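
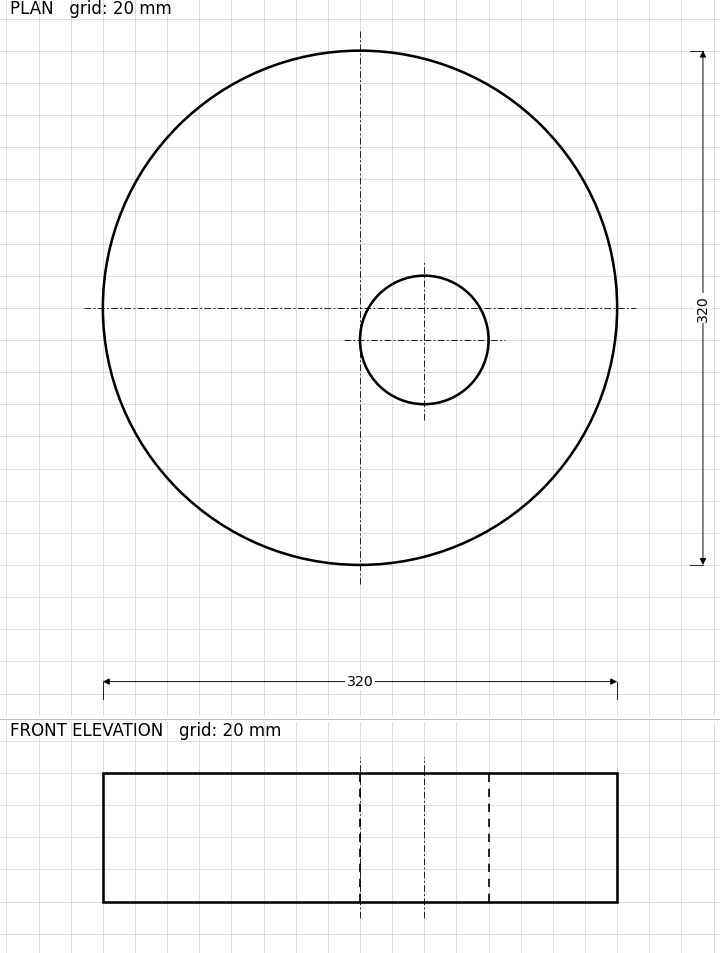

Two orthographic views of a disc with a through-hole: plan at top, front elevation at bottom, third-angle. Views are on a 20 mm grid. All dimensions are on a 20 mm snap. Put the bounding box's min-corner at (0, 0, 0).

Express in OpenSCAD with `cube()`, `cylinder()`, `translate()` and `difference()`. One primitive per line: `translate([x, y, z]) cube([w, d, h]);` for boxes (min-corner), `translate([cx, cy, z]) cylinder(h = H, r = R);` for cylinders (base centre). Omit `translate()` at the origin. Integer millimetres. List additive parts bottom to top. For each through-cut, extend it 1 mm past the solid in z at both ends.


difference() {
  translate([160, 160, 0]) cylinder(h = 80, r = 160);
  translate([200, 140, -1]) cylinder(h = 82, r = 40);
}


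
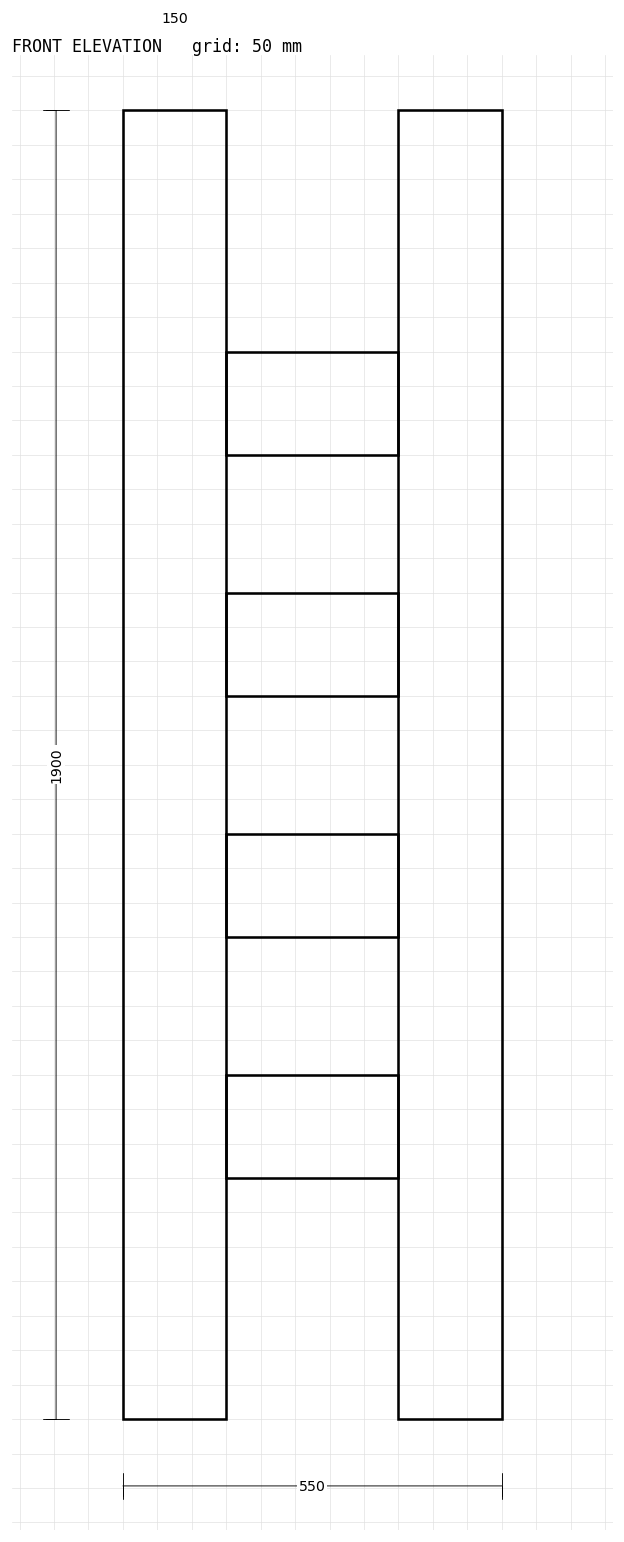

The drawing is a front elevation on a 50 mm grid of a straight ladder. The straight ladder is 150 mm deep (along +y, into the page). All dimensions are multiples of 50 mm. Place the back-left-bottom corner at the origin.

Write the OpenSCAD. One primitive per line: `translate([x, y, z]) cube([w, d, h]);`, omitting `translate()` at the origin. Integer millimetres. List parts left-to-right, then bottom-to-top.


cube([150, 150, 1900]);
translate([150, 0, 350]) cube([250, 150, 150]);
translate([150, 0, 700]) cube([250, 150, 150]);
translate([150, 0, 1050]) cube([250, 150, 150]);
translate([150, 0, 1400]) cube([250, 150, 150]);
translate([400, 0, 0]) cube([150, 150, 1900]);


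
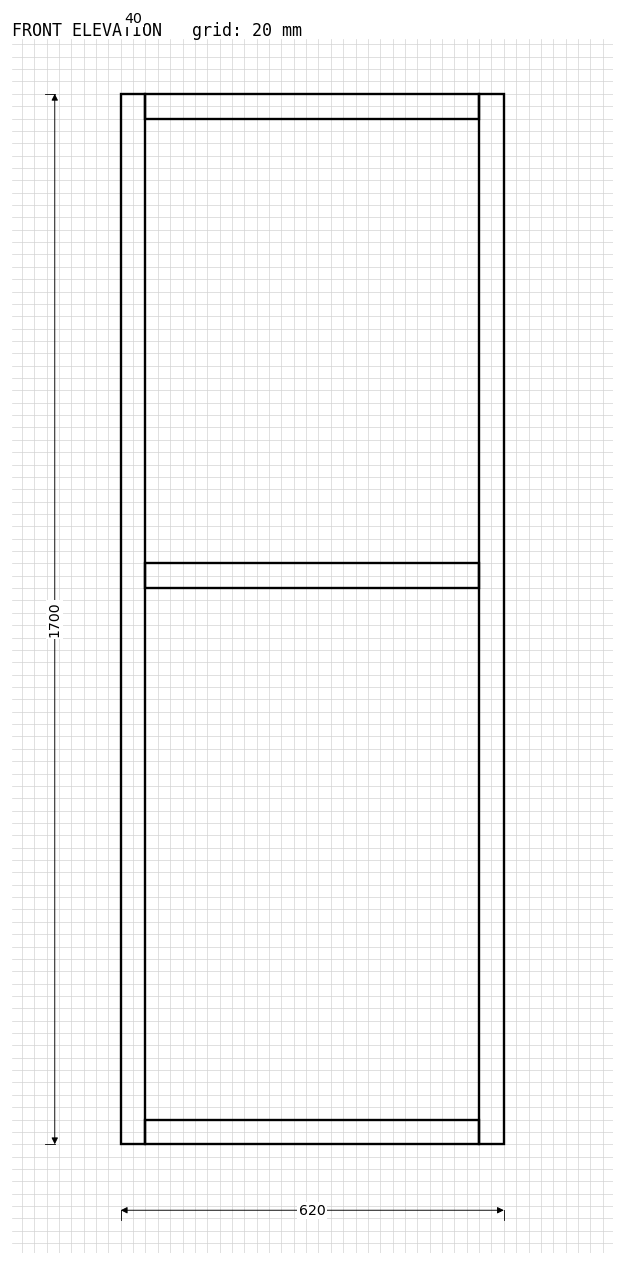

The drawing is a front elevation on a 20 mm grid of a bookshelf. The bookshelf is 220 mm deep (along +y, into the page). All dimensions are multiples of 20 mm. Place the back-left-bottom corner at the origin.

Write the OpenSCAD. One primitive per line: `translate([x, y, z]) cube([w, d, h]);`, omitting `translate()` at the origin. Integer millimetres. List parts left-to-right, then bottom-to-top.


cube([40, 220, 1700]);
translate([40, 0, 0]) cube([540, 220, 40]);
translate([40, 0, 900]) cube([540, 220, 40]);
translate([40, 0, 1660]) cube([540, 220, 40]);
translate([580, 0, 0]) cube([40, 220, 1700]);


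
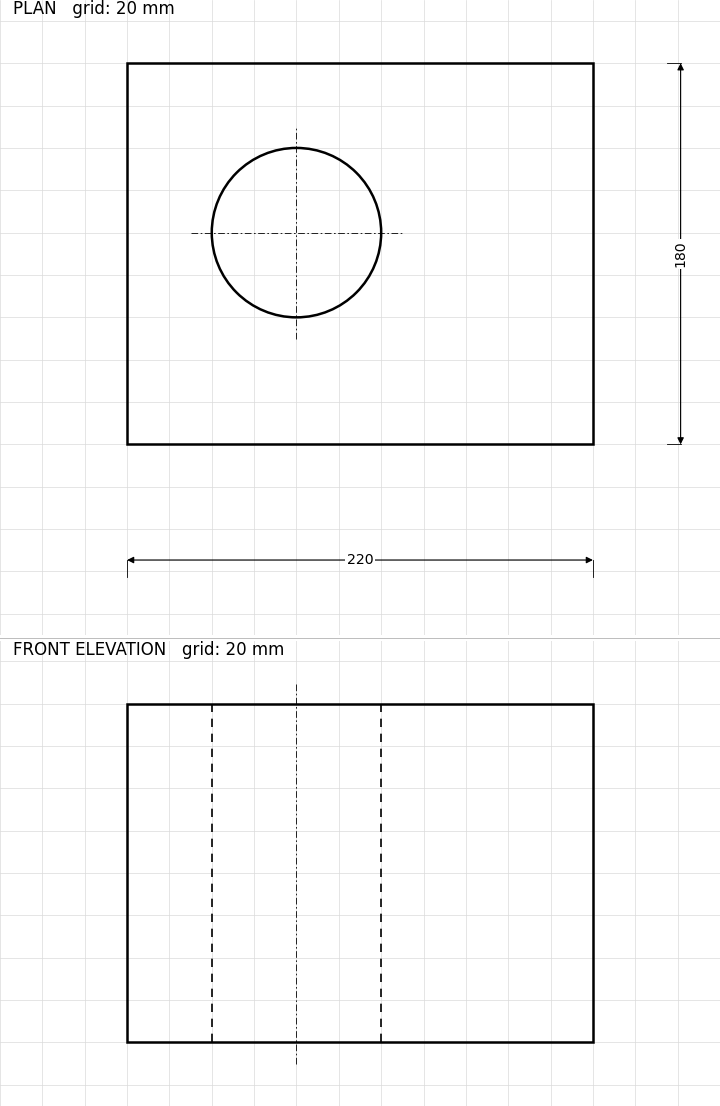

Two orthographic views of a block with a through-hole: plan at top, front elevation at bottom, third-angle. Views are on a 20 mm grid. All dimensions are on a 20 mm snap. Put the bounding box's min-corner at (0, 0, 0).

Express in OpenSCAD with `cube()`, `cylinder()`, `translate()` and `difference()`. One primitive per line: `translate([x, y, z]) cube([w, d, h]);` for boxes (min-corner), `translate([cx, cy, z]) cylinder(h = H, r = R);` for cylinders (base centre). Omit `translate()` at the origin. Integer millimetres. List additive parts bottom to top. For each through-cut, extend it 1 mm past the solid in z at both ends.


difference() {
  cube([220, 180, 160]);
  translate([80, 100, -1]) cylinder(h = 162, r = 40);
}


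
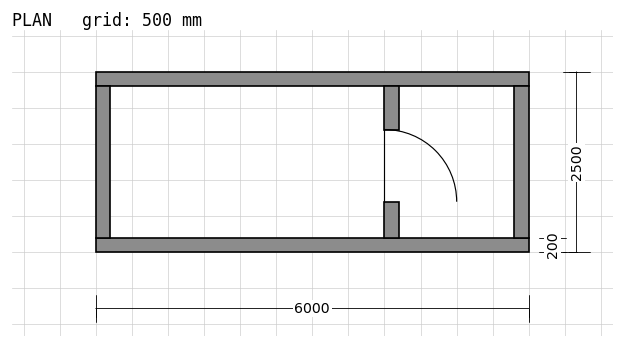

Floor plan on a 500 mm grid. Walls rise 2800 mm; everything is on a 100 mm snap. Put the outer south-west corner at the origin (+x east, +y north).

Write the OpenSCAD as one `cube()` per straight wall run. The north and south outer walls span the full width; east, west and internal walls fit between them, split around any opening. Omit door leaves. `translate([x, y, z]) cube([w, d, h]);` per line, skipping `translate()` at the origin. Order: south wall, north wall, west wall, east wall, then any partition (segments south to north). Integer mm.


cube([6000, 200, 2800]);
translate([0, 2300, 0]) cube([6000, 200, 2800]);
translate([0, 200, 0]) cube([200, 2100, 2800]);
translate([5800, 200, 0]) cube([200, 2100, 2800]);
translate([4000, 200, 0]) cube([200, 500, 2800]);
translate([4000, 1700, 0]) cube([200, 600, 2800]);


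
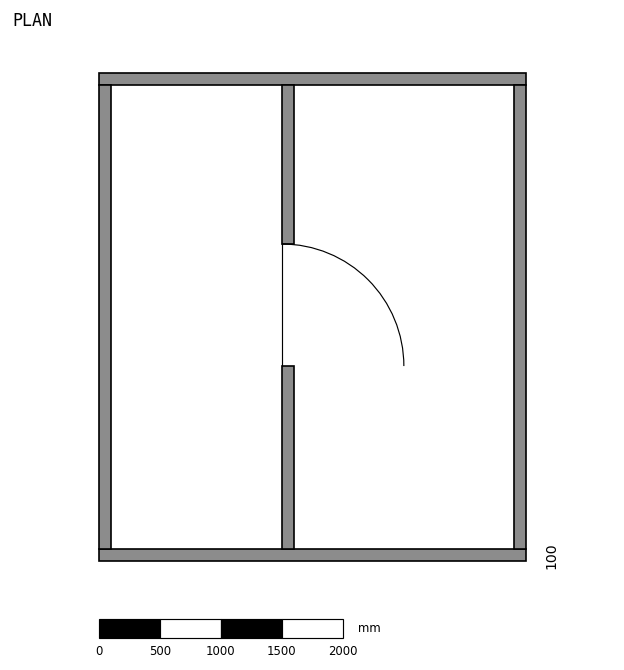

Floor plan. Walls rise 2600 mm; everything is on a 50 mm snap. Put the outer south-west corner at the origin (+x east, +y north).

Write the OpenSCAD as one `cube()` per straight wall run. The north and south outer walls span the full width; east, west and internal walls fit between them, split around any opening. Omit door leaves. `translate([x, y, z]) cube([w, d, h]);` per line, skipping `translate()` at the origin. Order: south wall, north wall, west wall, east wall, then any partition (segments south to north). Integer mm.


cube([3500, 100, 2600]);
translate([0, 3900, 0]) cube([3500, 100, 2600]);
translate([0, 100, 0]) cube([100, 3800, 2600]);
translate([3400, 100, 0]) cube([100, 3800, 2600]);
translate([1500, 100, 0]) cube([100, 1500, 2600]);
translate([1500, 2600, 0]) cube([100, 1300, 2600]);


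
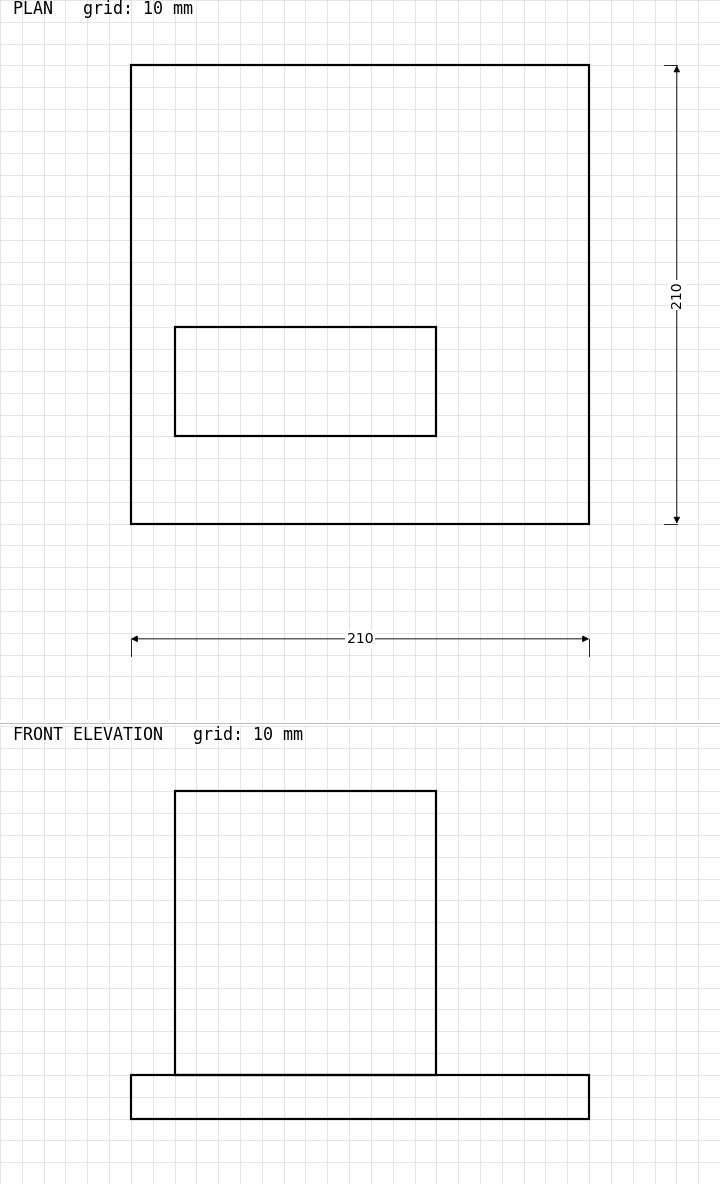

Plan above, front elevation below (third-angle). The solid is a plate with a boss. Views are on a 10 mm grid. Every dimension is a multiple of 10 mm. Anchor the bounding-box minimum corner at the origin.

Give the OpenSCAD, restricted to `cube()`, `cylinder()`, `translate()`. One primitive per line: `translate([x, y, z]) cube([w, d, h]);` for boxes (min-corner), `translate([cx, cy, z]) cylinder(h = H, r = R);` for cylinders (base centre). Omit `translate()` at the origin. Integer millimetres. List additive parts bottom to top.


cube([210, 210, 20]);
translate([20, 40, 20]) cube([120, 50, 130]);


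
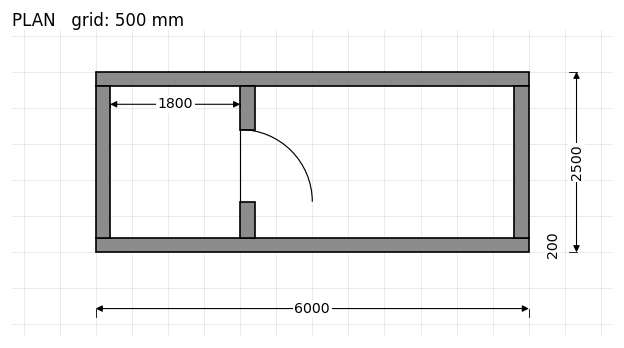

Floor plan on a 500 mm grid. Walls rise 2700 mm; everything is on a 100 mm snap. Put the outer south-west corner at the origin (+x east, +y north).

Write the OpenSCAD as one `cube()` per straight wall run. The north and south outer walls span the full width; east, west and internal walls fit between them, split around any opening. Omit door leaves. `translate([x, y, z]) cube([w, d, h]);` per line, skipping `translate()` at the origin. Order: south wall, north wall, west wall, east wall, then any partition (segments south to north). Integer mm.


cube([6000, 200, 2700]);
translate([0, 2300, 0]) cube([6000, 200, 2700]);
translate([0, 200, 0]) cube([200, 2100, 2700]);
translate([5800, 200, 0]) cube([200, 2100, 2700]);
translate([2000, 200, 0]) cube([200, 500, 2700]);
translate([2000, 1700, 0]) cube([200, 600, 2700]);


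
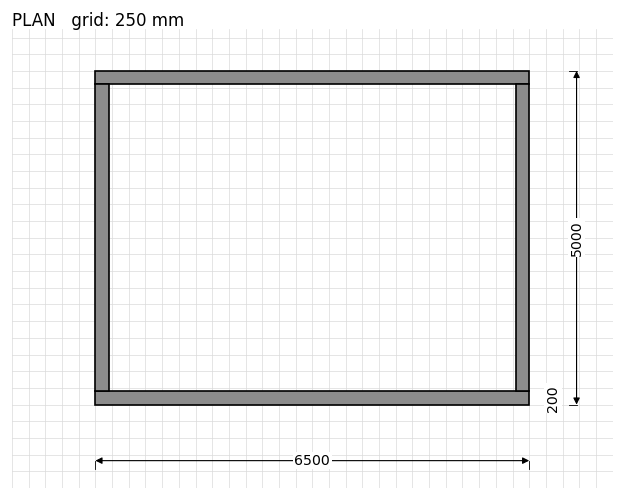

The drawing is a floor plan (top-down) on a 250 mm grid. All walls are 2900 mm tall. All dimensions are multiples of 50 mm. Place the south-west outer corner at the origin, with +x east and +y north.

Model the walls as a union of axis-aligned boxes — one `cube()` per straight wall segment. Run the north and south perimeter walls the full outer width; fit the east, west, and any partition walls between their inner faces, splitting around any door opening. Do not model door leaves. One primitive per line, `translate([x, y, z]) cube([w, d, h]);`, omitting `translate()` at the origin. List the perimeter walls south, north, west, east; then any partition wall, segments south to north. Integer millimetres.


cube([6500, 200, 2900]);
translate([0, 4800, 0]) cube([6500, 200, 2900]);
translate([0, 200, 0]) cube([200, 4600, 2900]);
translate([6300, 200, 0]) cube([200, 4600, 2900]);


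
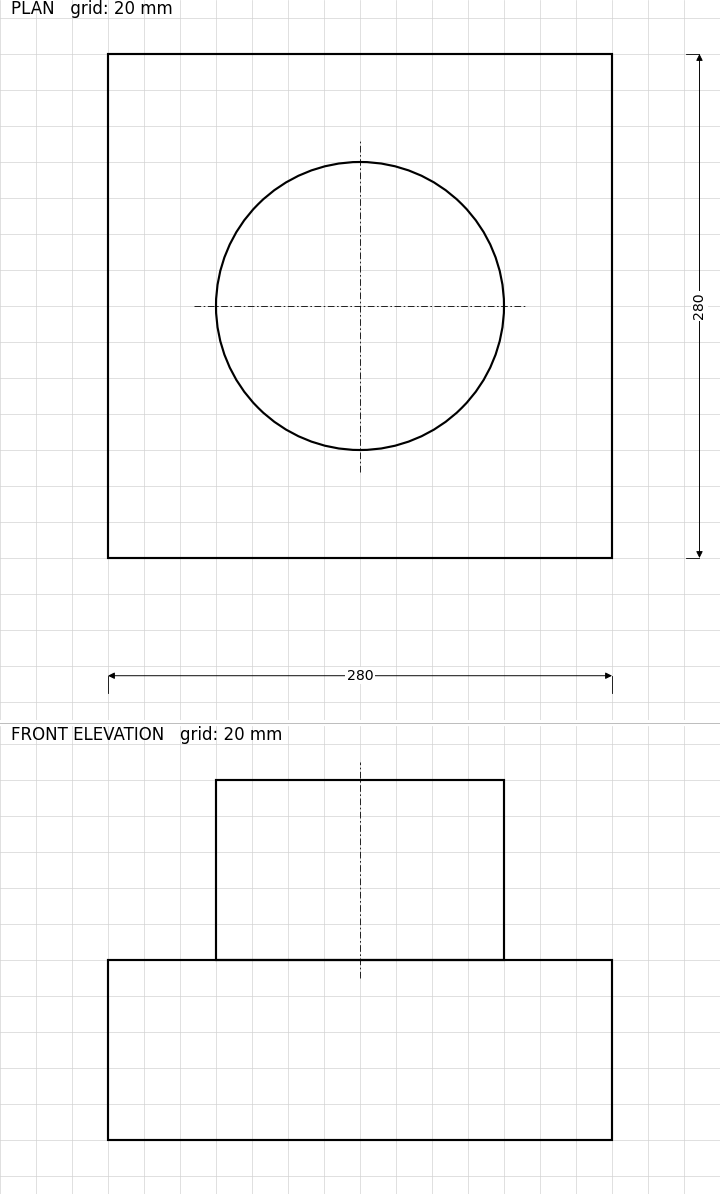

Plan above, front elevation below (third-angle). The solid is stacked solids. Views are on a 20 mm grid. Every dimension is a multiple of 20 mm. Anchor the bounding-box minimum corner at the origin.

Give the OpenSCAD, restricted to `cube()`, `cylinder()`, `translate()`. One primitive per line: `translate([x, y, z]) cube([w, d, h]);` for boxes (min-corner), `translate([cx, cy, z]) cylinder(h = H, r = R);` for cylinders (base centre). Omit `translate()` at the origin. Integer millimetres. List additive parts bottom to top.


cube([280, 280, 100]);
translate([140, 140, 100]) cylinder(h = 100, r = 80);


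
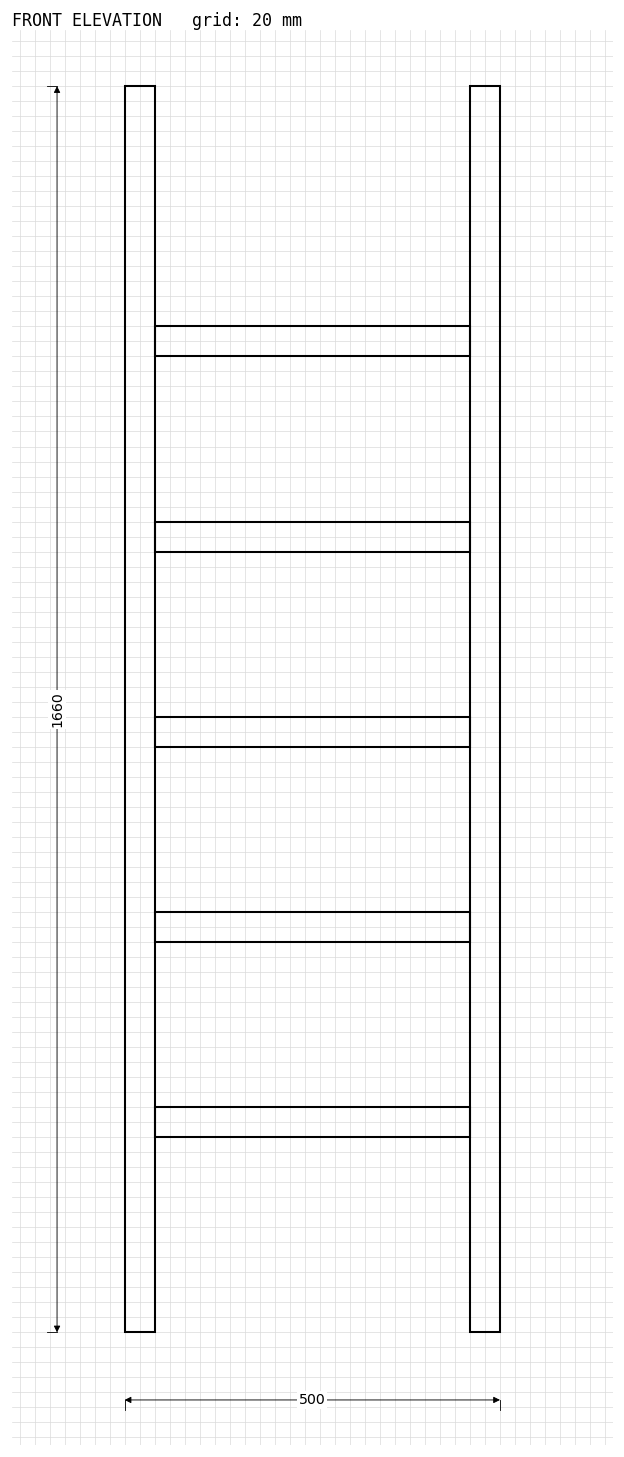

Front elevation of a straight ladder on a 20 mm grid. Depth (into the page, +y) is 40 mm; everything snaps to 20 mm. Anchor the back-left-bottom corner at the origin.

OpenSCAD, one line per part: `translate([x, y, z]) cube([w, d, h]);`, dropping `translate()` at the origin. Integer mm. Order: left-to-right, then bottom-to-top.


cube([40, 40, 1660]);
translate([40, 0, 260]) cube([420, 40, 40]);
translate([40, 0, 520]) cube([420, 40, 40]);
translate([40, 0, 780]) cube([420, 40, 40]);
translate([40, 0, 1040]) cube([420, 40, 40]);
translate([40, 0, 1300]) cube([420, 40, 40]);
translate([460, 0, 0]) cube([40, 40, 1660]);


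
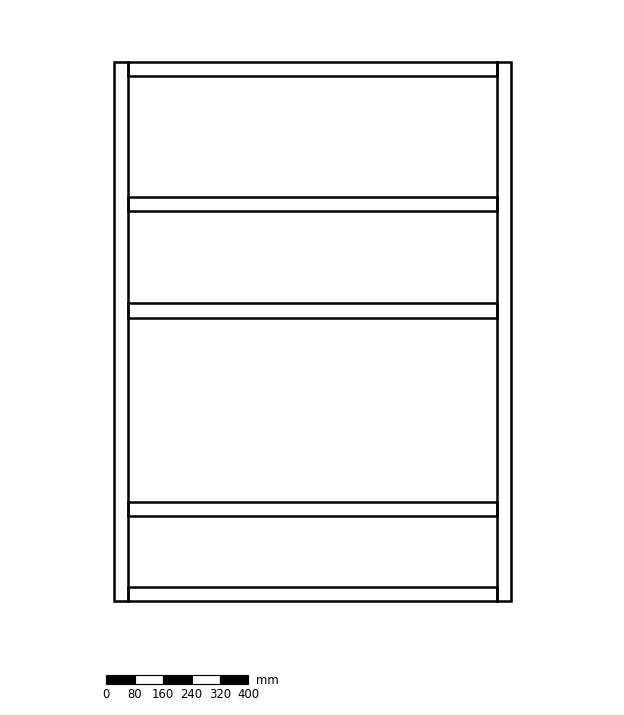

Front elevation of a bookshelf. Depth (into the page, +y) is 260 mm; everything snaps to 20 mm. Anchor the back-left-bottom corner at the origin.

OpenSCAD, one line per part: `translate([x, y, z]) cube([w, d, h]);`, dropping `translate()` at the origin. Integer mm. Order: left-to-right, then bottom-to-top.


cube([40, 260, 1520]);
translate([40, 0, 0]) cube([1040, 260, 40]);
translate([40, 0, 240]) cube([1040, 260, 40]);
translate([40, 0, 800]) cube([1040, 260, 40]);
translate([40, 0, 1100]) cube([1040, 260, 40]);
translate([40, 0, 1480]) cube([1040, 260, 40]);
translate([1080, 0, 0]) cube([40, 260, 1520]);


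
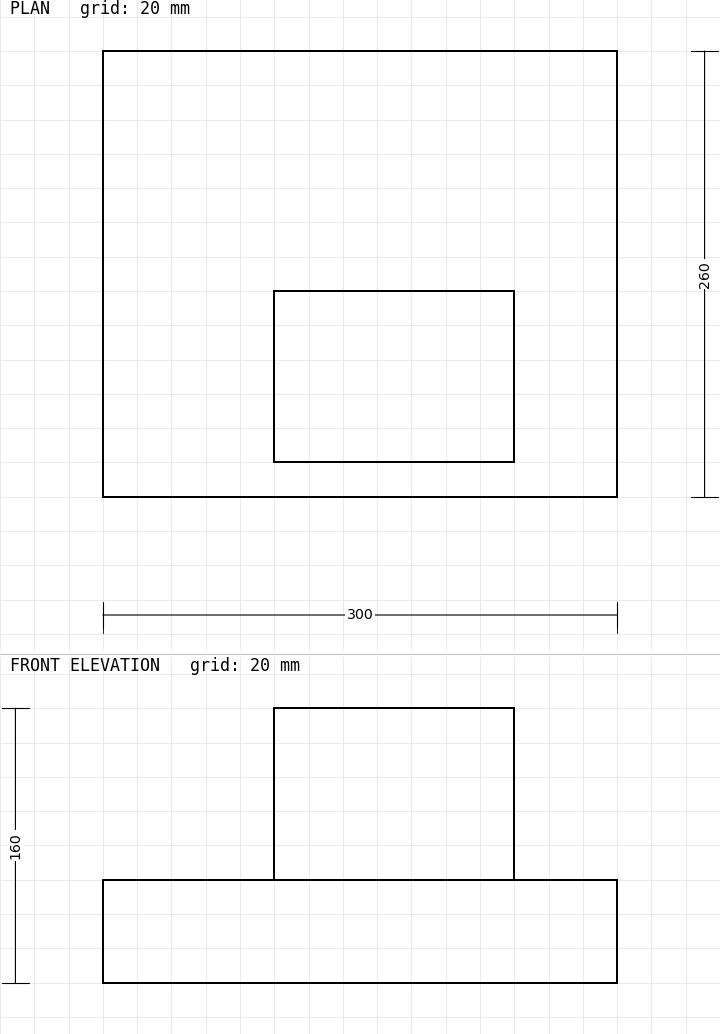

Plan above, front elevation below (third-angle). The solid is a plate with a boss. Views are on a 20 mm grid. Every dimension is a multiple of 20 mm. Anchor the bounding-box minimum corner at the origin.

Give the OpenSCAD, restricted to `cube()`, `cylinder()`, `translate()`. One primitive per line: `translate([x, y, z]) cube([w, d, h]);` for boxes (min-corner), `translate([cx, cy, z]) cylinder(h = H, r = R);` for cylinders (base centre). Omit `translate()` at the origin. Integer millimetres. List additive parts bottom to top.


cube([300, 260, 60]);
translate([100, 20, 60]) cube([140, 100, 100]);


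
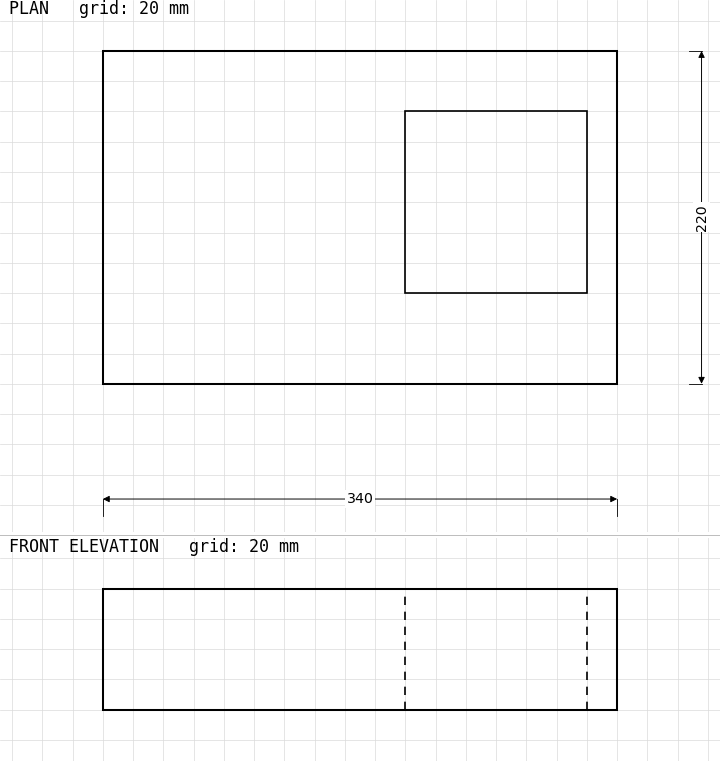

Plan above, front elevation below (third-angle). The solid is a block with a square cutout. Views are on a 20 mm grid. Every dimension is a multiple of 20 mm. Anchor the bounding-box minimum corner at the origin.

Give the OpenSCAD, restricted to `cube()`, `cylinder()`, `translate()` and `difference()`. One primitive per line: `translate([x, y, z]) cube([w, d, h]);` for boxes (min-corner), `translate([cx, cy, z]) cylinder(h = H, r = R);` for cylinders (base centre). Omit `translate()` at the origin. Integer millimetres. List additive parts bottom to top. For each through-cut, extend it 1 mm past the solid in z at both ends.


difference() {
  cube([340, 220, 80]);
  translate([200, 60, -1]) cube([120, 120, 82]);
}


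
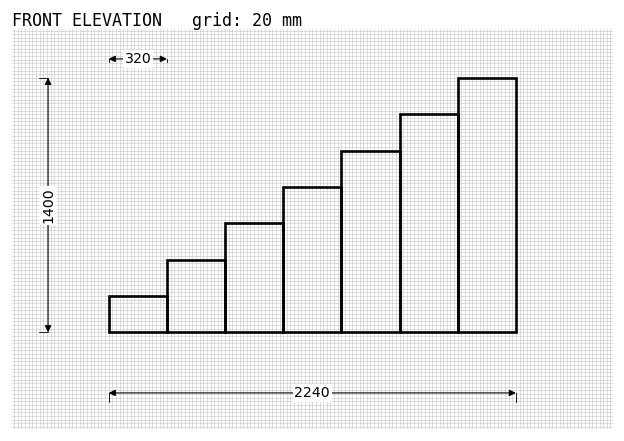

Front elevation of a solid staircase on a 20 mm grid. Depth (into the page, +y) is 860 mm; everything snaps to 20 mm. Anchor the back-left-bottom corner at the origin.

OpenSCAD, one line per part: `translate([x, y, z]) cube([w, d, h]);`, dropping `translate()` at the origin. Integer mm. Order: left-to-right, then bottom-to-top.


cube([320, 860, 200]);
translate([320, 0, 0]) cube([320, 860, 400]);
translate([640, 0, 0]) cube([320, 860, 600]);
translate([960, 0, 0]) cube([320, 860, 800]);
translate([1280, 0, 0]) cube([320, 860, 1000]);
translate([1600, 0, 0]) cube([320, 860, 1200]);
translate([1920, 0, 0]) cube([320, 860, 1400]);


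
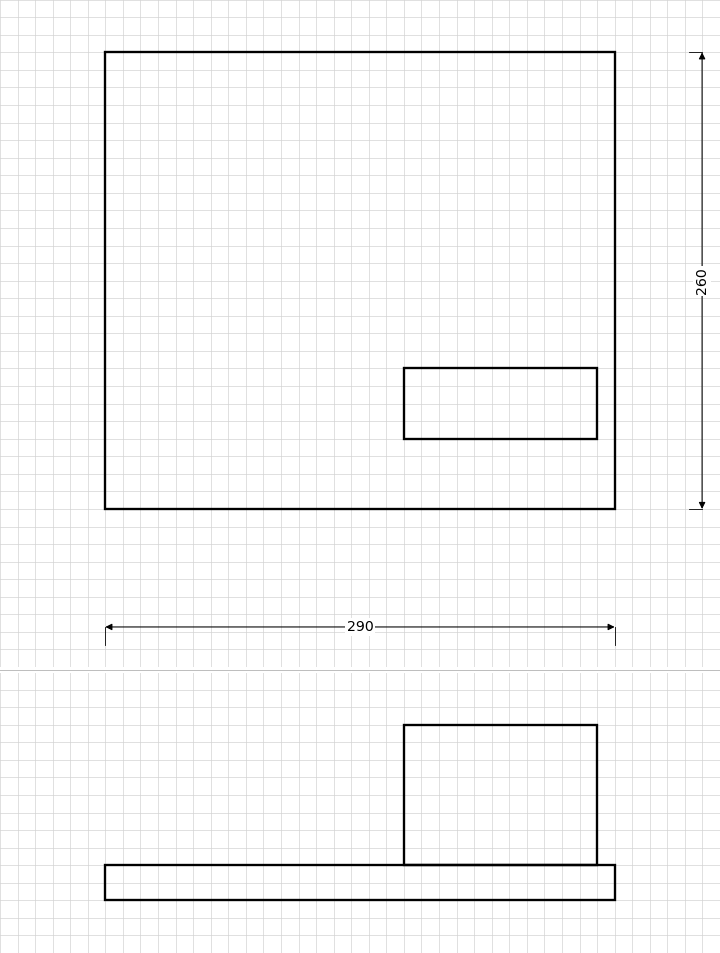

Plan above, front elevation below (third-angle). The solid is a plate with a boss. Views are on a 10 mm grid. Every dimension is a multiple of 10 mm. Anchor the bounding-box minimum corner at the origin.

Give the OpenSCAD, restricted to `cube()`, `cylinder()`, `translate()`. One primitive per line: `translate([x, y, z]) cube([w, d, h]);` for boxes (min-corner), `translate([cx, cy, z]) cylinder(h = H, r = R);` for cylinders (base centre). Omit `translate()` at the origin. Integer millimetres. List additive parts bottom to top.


cube([290, 260, 20]);
translate([170, 40, 20]) cube([110, 40, 80]);


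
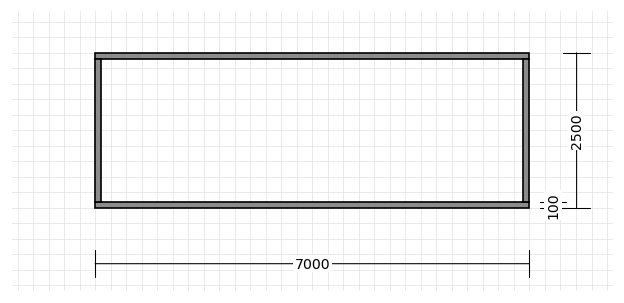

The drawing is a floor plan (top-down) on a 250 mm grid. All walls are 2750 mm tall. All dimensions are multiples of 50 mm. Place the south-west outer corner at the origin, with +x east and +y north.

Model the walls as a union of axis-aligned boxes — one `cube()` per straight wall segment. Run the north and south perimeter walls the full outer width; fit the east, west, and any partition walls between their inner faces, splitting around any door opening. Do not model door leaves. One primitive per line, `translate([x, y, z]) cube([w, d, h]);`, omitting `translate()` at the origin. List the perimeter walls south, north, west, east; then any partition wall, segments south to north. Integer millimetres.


cube([7000, 100, 2750]);
translate([0, 2400, 0]) cube([7000, 100, 2750]);
translate([0, 100, 0]) cube([100, 2300, 2750]);
translate([6900, 100, 0]) cube([100, 2300, 2750]);


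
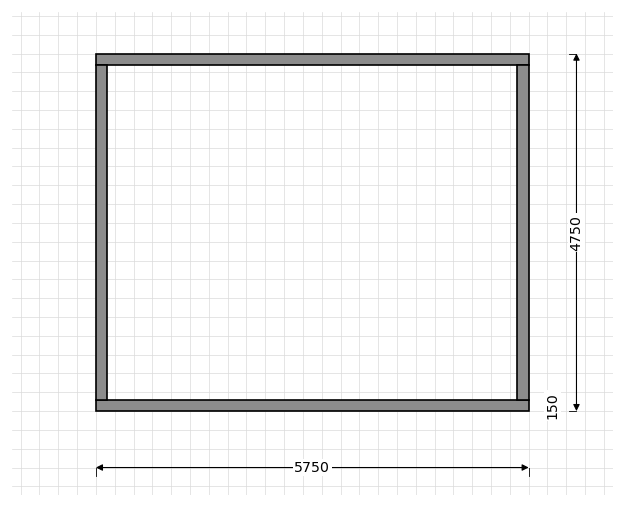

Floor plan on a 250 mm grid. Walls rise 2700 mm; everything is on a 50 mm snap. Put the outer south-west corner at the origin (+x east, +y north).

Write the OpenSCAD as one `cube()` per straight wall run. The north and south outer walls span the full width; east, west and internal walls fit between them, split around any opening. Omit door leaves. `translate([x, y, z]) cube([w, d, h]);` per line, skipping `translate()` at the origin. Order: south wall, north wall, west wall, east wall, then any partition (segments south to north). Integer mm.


cube([5750, 150, 2700]);
translate([0, 4600, 0]) cube([5750, 150, 2700]);
translate([0, 150, 0]) cube([150, 4450, 2700]);
translate([5600, 150, 0]) cube([150, 4450, 2700]);


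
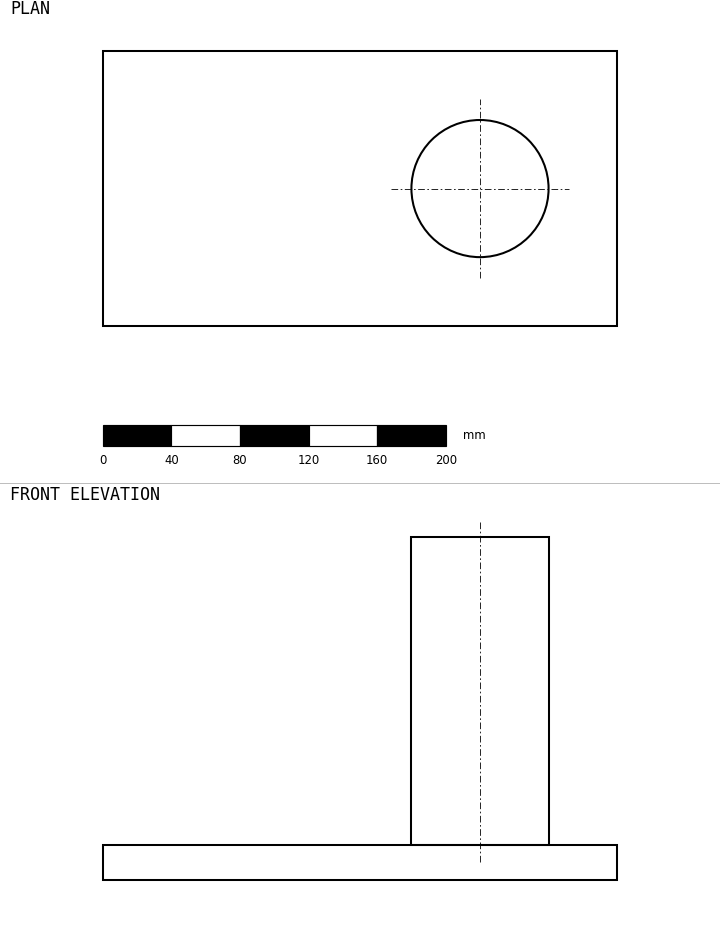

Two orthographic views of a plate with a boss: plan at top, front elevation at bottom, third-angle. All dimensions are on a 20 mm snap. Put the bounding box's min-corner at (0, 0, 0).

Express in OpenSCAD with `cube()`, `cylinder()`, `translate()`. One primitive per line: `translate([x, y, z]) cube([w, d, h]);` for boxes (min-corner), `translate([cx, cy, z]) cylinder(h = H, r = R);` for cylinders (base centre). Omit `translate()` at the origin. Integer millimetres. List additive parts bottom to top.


cube([300, 160, 20]);
translate([220, 80, 20]) cylinder(h = 180, r = 40);


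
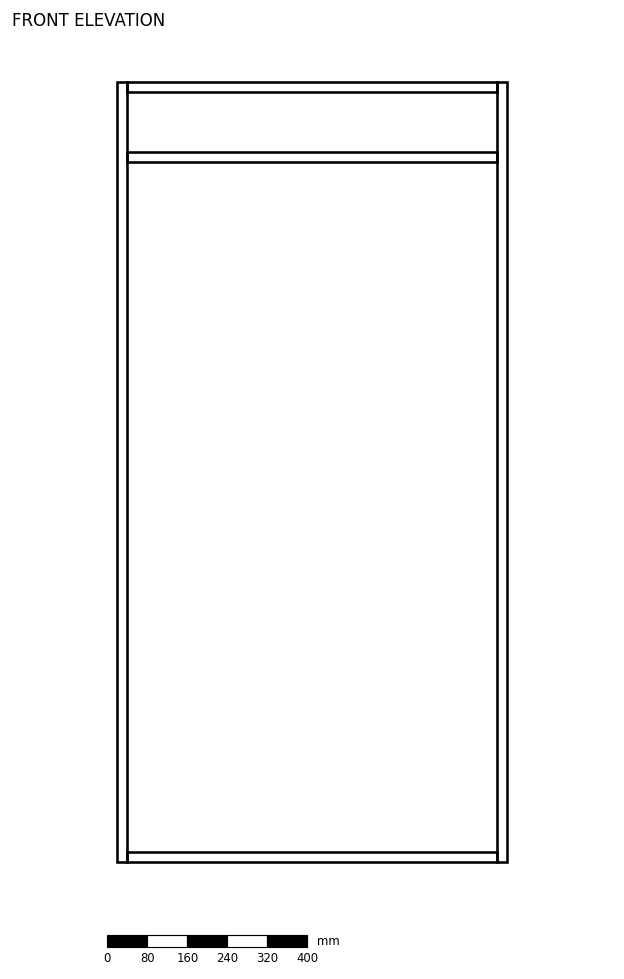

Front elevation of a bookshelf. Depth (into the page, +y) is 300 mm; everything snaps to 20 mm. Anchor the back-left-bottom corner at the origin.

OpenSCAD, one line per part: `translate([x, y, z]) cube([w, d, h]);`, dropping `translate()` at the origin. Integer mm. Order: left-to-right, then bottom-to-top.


cube([20, 300, 1560]);
translate([20, 0, 0]) cube([740, 300, 20]);
translate([20, 0, 1400]) cube([740, 300, 20]);
translate([20, 0, 1540]) cube([740, 300, 20]);
translate([760, 0, 0]) cube([20, 300, 1560]);


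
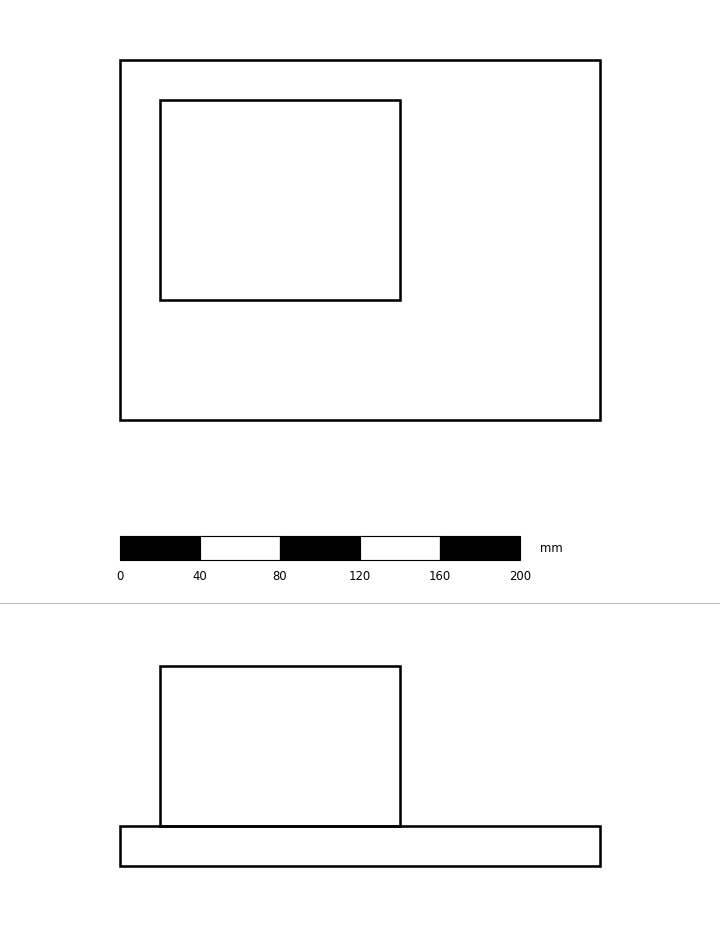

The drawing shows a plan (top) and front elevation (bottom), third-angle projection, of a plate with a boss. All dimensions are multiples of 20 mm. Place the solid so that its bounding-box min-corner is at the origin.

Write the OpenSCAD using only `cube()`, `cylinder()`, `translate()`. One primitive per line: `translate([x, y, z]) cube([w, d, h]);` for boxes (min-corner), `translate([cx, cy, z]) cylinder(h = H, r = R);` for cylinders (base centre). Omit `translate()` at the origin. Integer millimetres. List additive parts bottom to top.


cube([240, 180, 20]);
translate([20, 60, 20]) cube([120, 100, 80]);


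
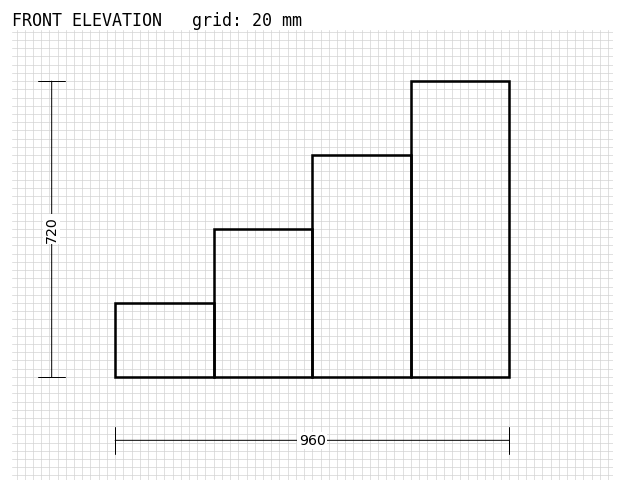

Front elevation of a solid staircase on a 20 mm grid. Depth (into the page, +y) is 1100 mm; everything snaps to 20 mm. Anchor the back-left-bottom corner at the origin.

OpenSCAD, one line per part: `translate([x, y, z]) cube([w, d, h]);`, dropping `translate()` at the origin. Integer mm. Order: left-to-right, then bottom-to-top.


cube([240, 1100, 180]);
translate([240, 0, 0]) cube([240, 1100, 360]);
translate([480, 0, 0]) cube([240, 1100, 540]);
translate([720, 0, 0]) cube([240, 1100, 720]);


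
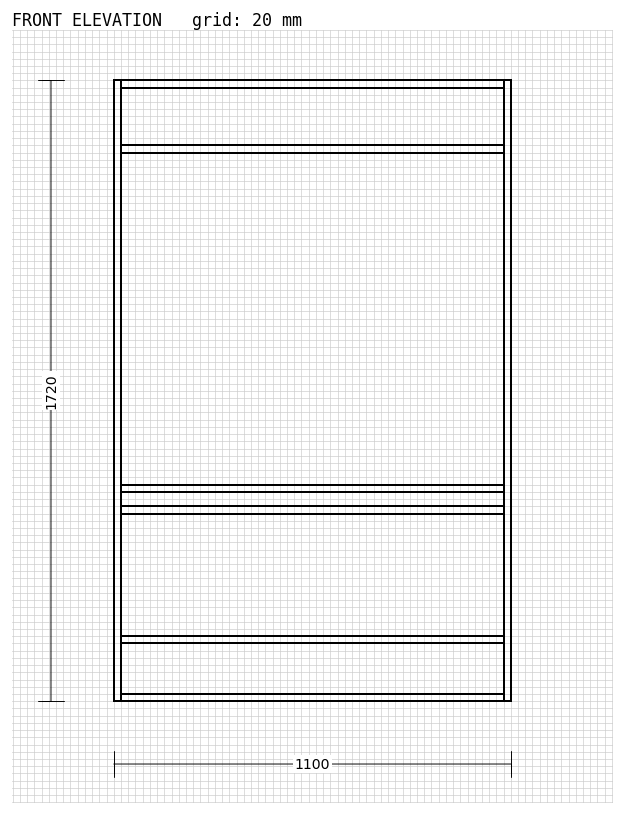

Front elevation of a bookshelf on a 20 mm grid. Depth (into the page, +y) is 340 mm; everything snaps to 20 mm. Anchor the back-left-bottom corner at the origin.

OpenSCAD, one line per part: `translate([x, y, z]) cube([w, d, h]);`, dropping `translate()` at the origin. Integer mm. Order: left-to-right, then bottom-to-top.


cube([20, 340, 1720]);
translate([20, 0, 0]) cube([1060, 340, 20]);
translate([20, 0, 160]) cube([1060, 340, 20]);
translate([20, 0, 520]) cube([1060, 340, 20]);
translate([20, 0, 580]) cube([1060, 340, 20]);
translate([20, 0, 1520]) cube([1060, 340, 20]);
translate([20, 0, 1700]) cube([1060, 340, 20]);
translate([1080, 0, 0]) cube([20, 340, 1720]);


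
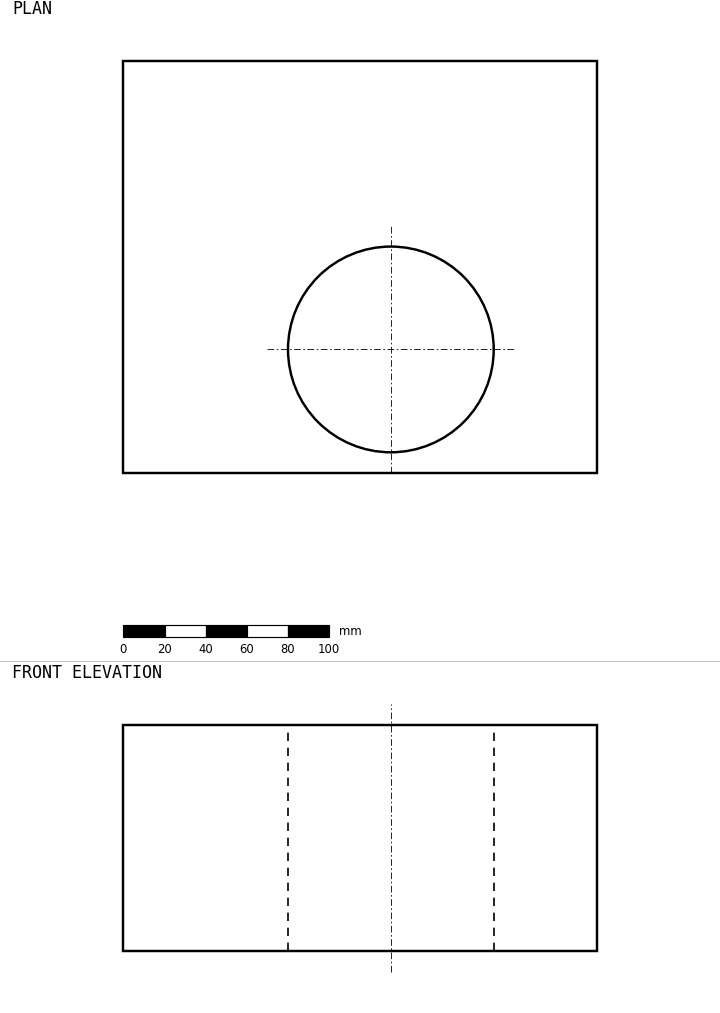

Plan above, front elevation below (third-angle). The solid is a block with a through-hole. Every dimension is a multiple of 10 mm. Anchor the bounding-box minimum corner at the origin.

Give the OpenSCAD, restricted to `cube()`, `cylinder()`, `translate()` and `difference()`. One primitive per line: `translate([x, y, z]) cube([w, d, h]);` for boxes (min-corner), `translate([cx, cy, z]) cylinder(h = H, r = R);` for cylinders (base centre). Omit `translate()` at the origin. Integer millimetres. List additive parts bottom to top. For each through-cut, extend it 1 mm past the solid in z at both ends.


difference() {
  cube([230, 200, 110]);
  translate([130, 60, -1]) cylinder(h = 112, r = 50);
}


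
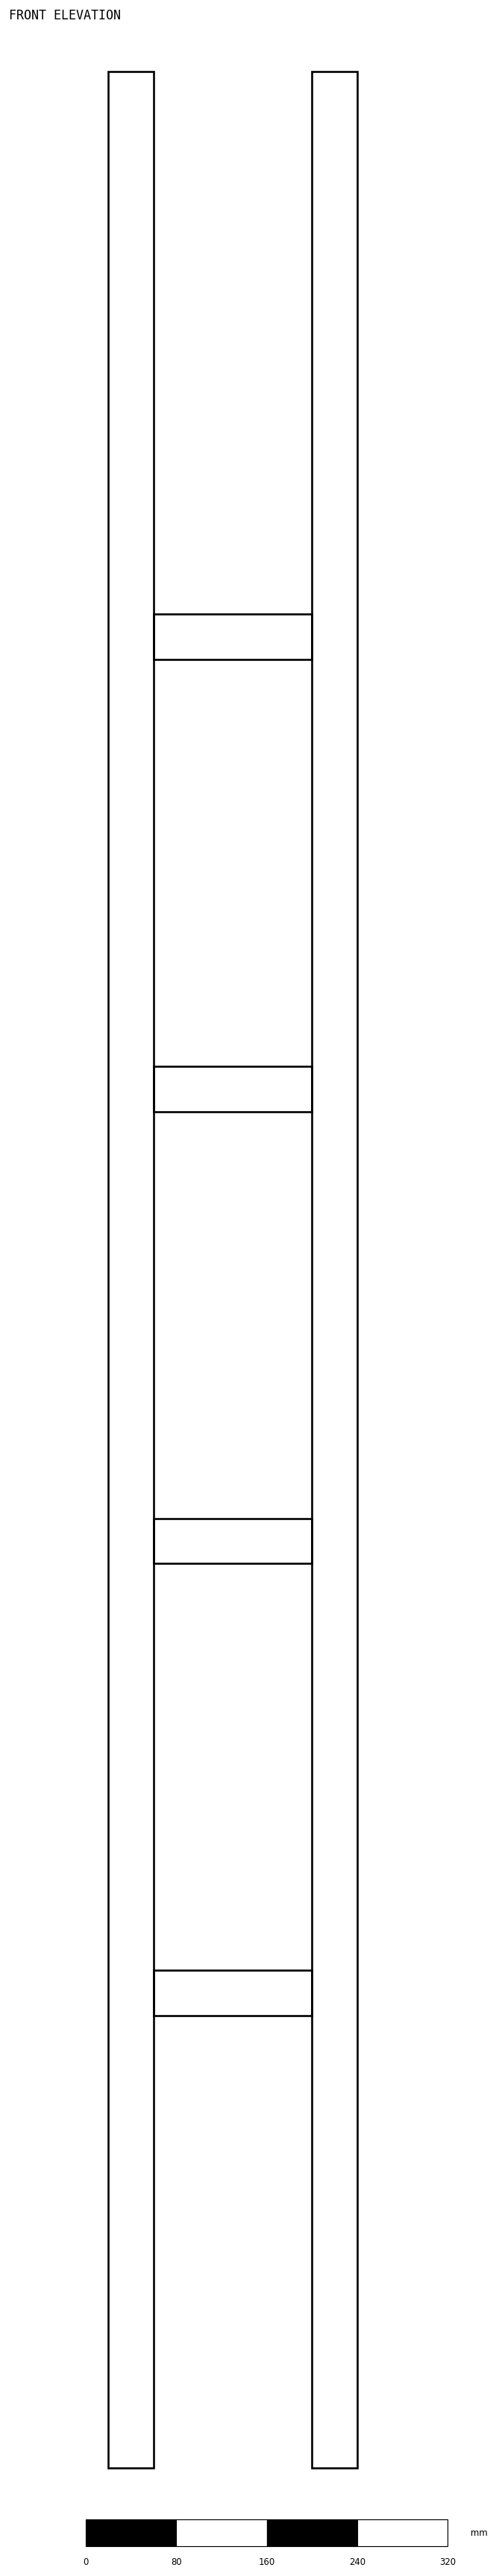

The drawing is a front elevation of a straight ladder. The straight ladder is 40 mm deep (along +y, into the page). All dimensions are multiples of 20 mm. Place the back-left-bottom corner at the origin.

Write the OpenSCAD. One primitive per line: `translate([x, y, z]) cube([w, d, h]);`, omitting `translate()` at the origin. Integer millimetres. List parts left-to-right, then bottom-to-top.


cube([40, 40, 2120]);
translate([40, 0, 400]) cube([140, 40, 40]);
translate([40, 0, 800]) cube([140, 40, 40]);
translate([40, 0, 1200]) cube([140, 40, 40]);
translate([40, 0, 1600]) cube([140, 40, 40]);
translate([180, 0, 0]) cube([40, 40, 2120]);


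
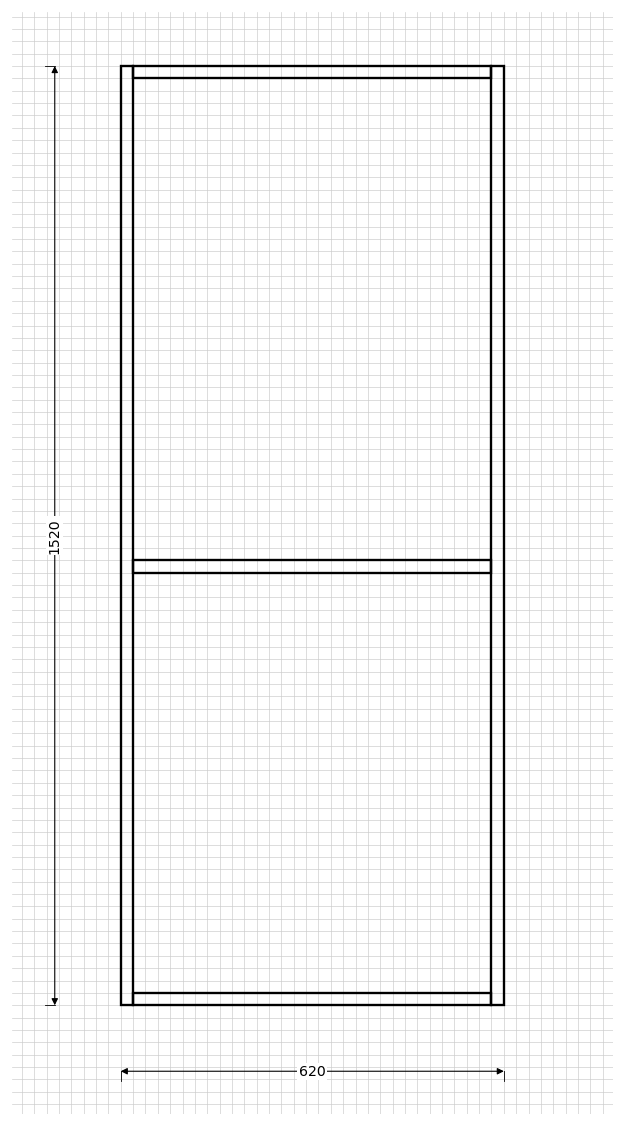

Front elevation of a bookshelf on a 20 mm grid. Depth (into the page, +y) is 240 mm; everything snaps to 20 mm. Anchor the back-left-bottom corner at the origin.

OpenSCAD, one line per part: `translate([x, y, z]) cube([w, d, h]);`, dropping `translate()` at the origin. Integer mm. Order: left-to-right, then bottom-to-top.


cube([20, 240, 1520]);
translate([20, 0, 0]) cube([580, 240, 20]);
translate([20, 0, 700]) cube([580, 240, 20]);
translate([20, 0, 1500]) cube([580, 240, 20]);
translate([600, 0, 0]) cube([20, 240, 1520]);


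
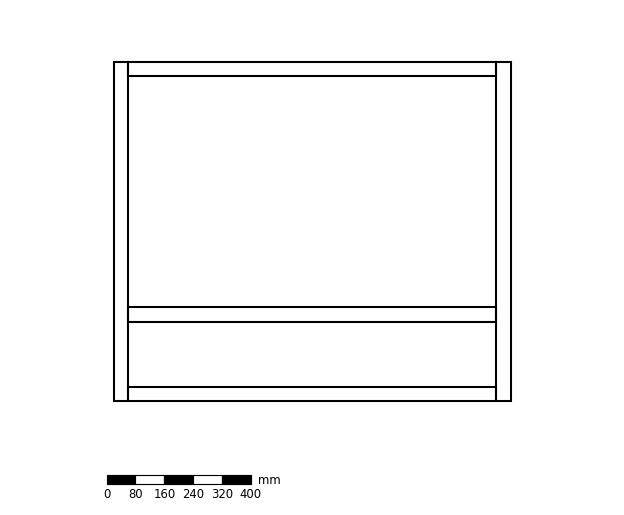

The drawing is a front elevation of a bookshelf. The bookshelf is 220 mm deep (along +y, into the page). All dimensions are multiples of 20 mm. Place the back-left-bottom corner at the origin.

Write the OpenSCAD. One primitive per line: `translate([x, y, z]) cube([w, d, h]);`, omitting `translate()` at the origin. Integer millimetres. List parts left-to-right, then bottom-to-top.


cube([40, 220, 940]);
translate([40, 0, 0]) cube([1020, 220, 40]);
translate([40, 0, 220]) cube([1020, 220, 40]);
translate([40, 0, 900]) cube([1020, 220, 40]);
translate([1060, 0, 0]) cube([40, 220, 940]);


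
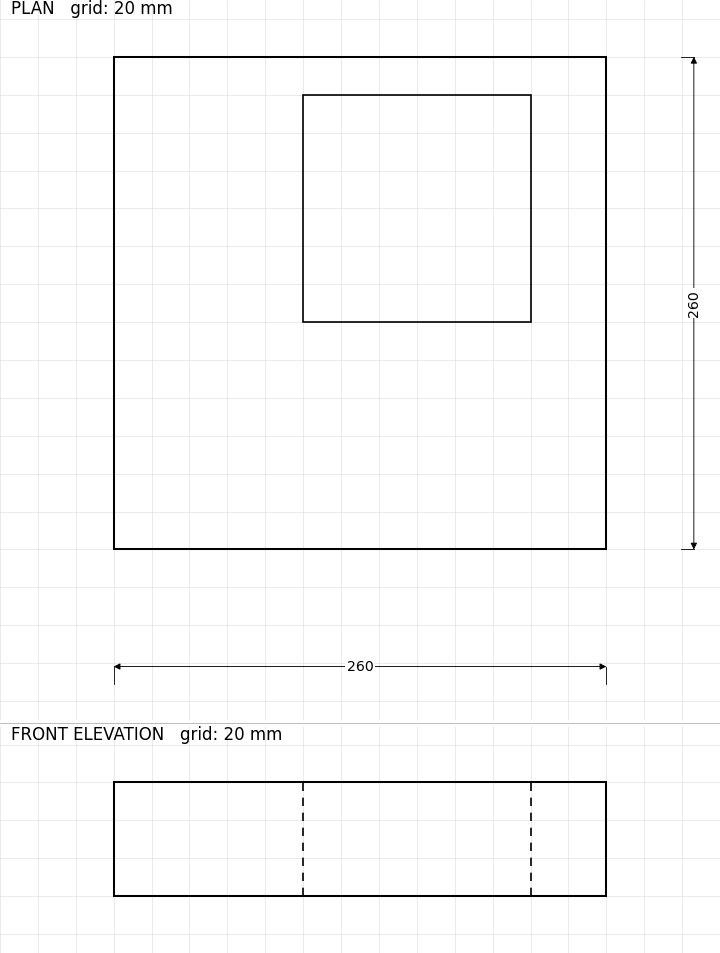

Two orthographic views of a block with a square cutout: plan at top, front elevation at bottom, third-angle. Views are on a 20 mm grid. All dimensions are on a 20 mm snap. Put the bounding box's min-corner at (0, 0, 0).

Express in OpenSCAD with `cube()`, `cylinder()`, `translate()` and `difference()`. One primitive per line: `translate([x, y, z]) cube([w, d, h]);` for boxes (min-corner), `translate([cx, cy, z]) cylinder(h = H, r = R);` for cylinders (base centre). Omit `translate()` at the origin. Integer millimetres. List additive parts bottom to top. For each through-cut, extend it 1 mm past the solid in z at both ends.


difference() {
  cube([260, 260, 60]);
  translate([100, 120, -1]) cube([120, 120, 62]);
}


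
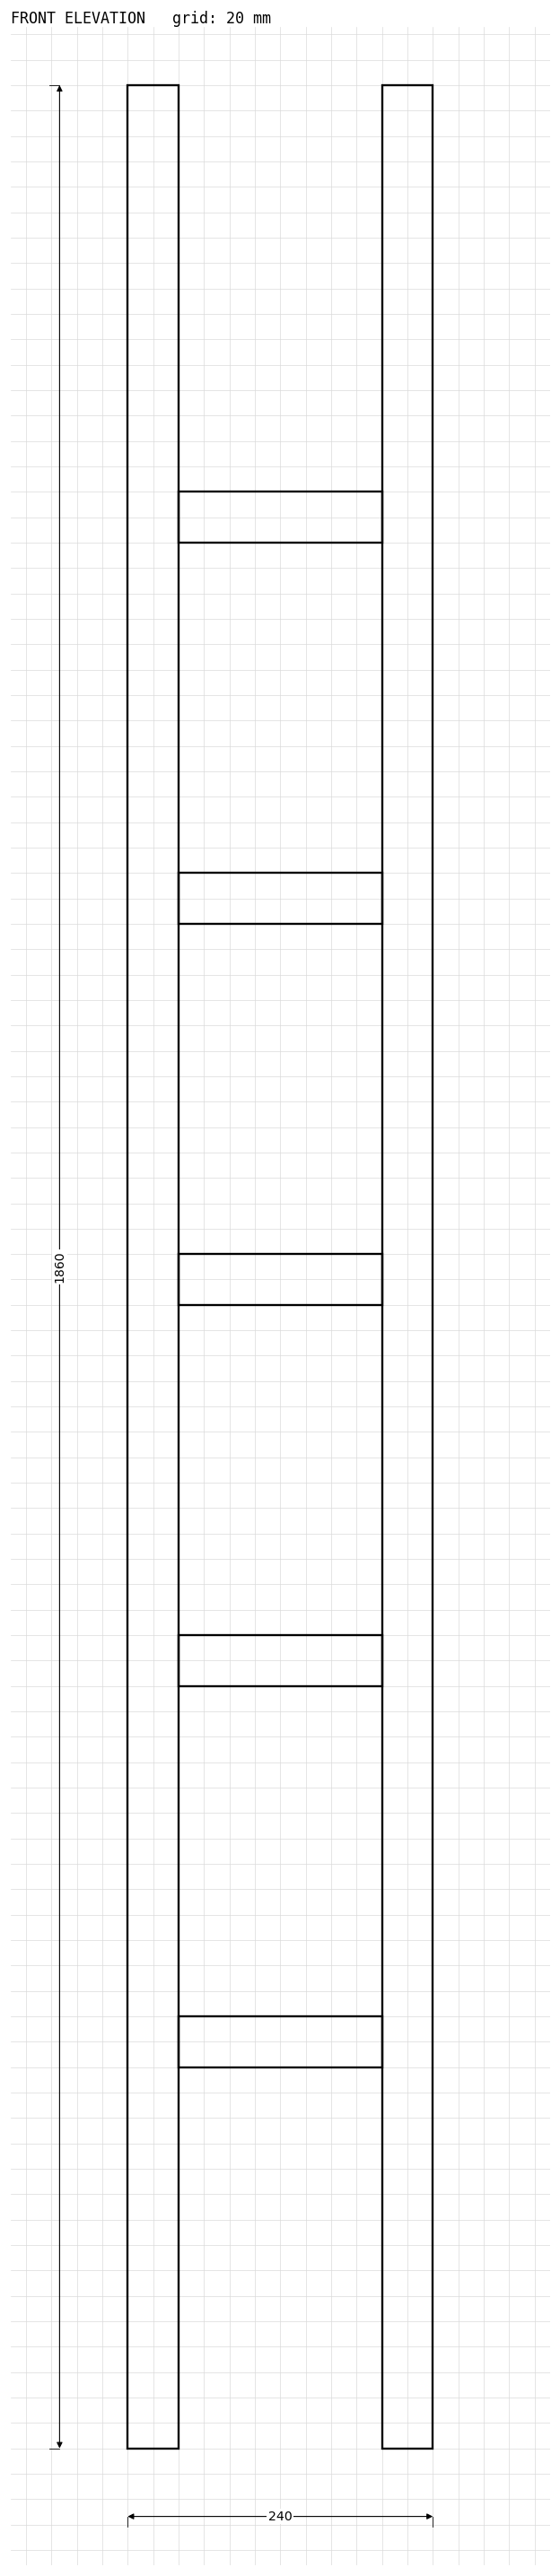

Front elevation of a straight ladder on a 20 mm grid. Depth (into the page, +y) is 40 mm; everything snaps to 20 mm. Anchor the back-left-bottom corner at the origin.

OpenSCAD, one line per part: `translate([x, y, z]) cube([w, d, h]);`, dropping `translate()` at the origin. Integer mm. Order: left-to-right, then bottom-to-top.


cube([40, 40, 1860]);
translate([40, 0, 300]) cube([160, 40, 40]);
translate([40, 0, 600]) cube([160, 40, 40]);
translate([40, 0, 900]) cube([160, 40, 40]);
translate([40, 0, 1200]) cube([160, 40, 40]);
translate([40, 0, 1500]) cube([160, 40, 40]);
translate([200, 0, 0]) cube([40, 40, 1860]);


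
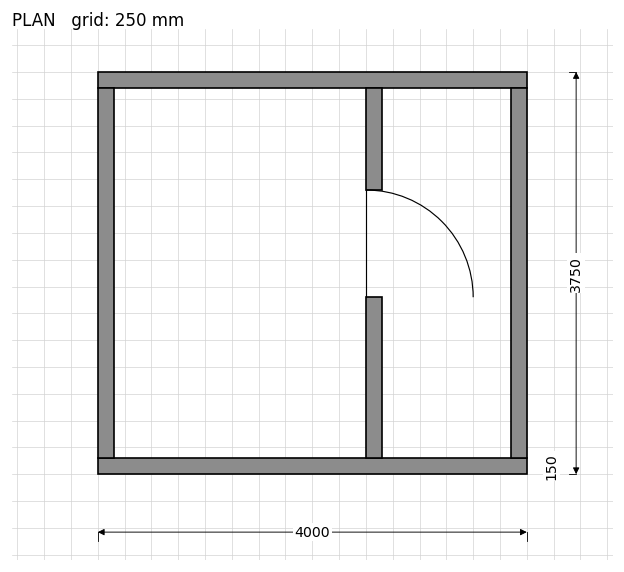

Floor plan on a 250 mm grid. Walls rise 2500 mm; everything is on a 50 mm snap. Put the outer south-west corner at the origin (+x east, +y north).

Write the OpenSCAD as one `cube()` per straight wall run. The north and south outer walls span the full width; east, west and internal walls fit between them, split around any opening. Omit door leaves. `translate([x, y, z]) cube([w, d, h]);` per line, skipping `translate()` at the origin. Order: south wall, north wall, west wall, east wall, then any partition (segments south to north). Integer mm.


cube([4000, 150, 2500]);
translate([0, 3600, 0]) cube([4000, 150, 2500]);
translate([0, 150, 0]) cube([150, 3450, 2500]);
translate([3850, 150, 0]) cube([150, 3450, 2500]);
translate([2500, 150, 0]) cube([150, 1500, 2500]);
translate([2500, 2650, 0]) cube([150, 950, 2500]);


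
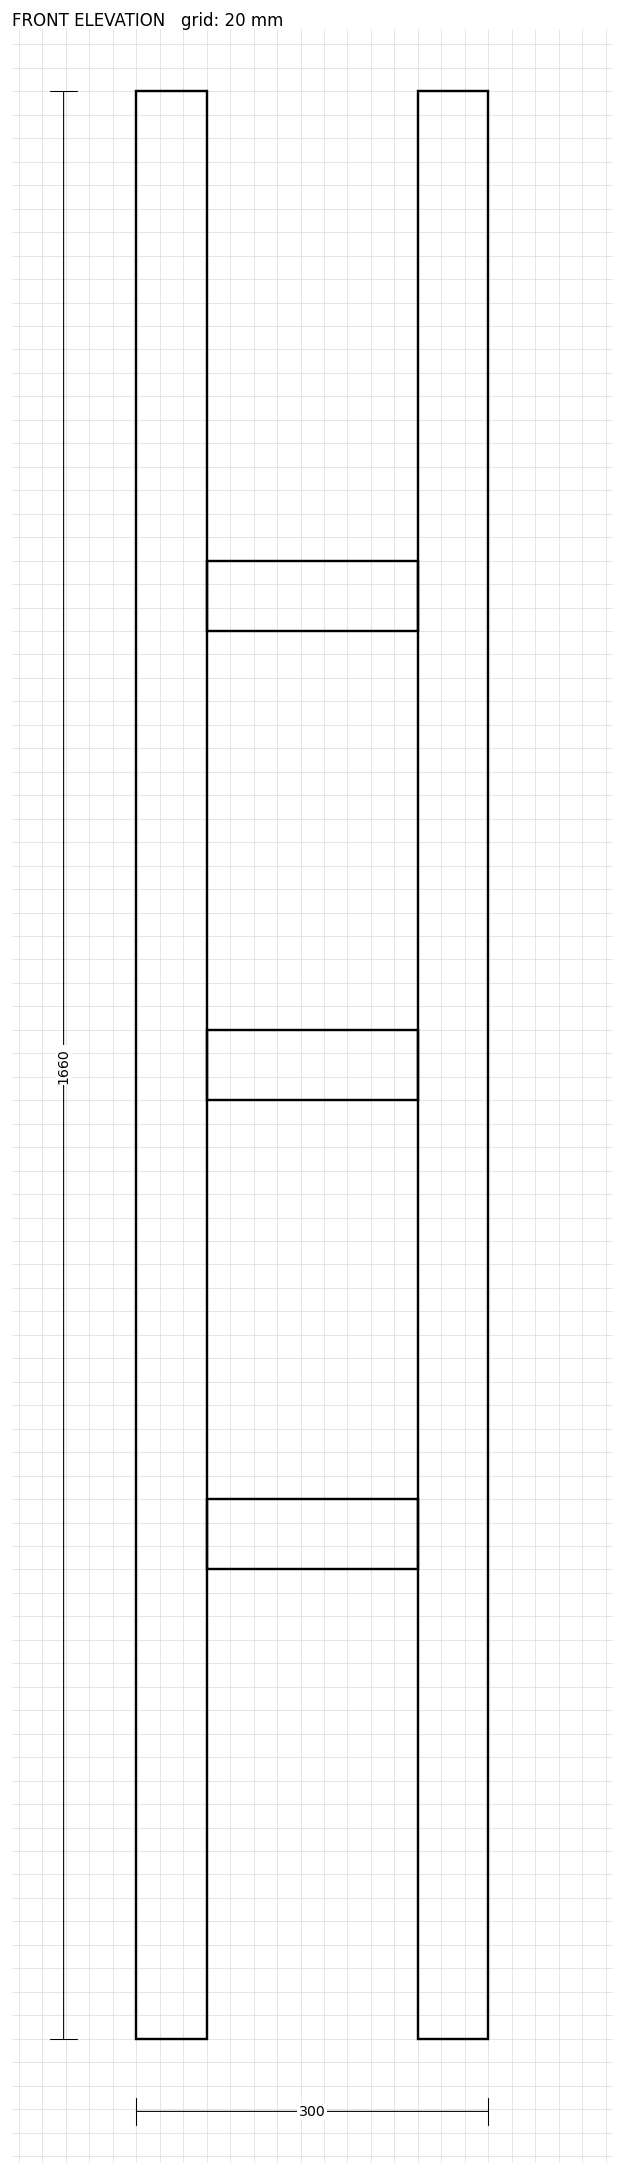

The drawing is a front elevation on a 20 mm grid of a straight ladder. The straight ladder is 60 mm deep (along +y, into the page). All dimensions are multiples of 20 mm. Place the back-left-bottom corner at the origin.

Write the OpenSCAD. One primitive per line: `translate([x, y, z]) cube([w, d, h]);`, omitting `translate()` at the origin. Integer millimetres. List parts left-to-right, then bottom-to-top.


cube([60, 60, 1660]);
translate([60, 0, 400]) cube([180, 60, 60]);
translate([60, 0, 800]) cube([180, 60, 60]);
translate([60, 0, 1200]) cube([180, 60, 60]);
translate([240, 0, 0]) cube([60, 60, 1660]);


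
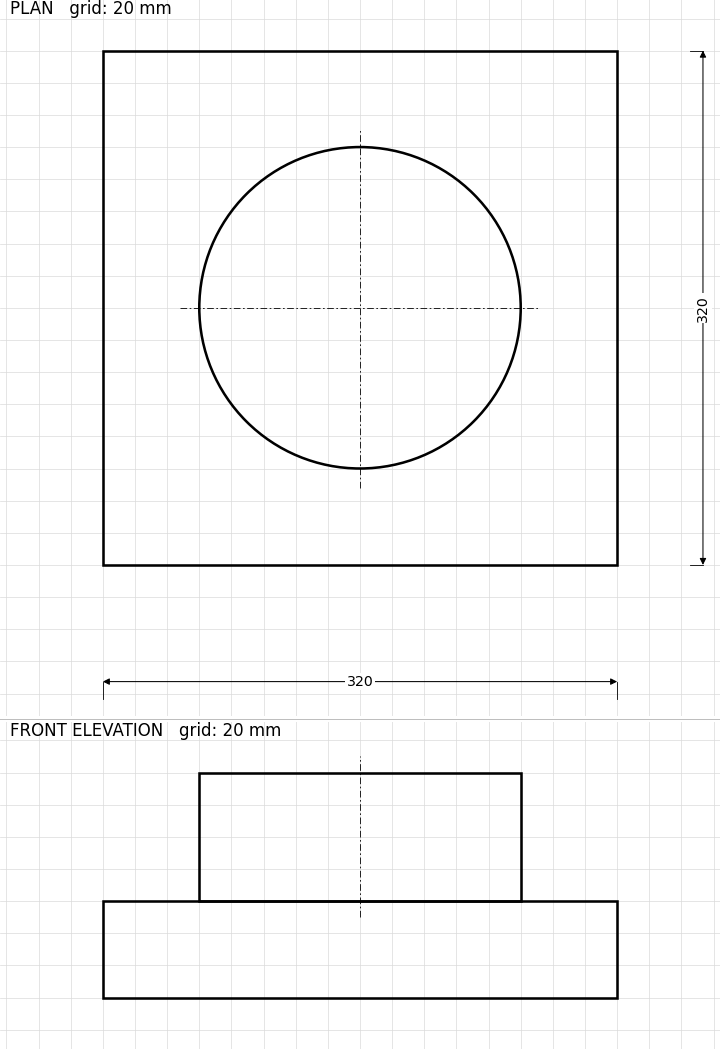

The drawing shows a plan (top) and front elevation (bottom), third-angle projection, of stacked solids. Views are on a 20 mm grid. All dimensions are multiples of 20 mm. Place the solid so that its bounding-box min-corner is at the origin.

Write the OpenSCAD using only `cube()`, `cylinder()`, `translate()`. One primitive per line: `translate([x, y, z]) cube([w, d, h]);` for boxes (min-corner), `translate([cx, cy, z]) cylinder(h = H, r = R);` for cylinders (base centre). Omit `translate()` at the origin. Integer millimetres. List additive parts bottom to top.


cube([320, 320, 60]);
translate([160, 160, 60]) cylinder(h = 80, r = 100);


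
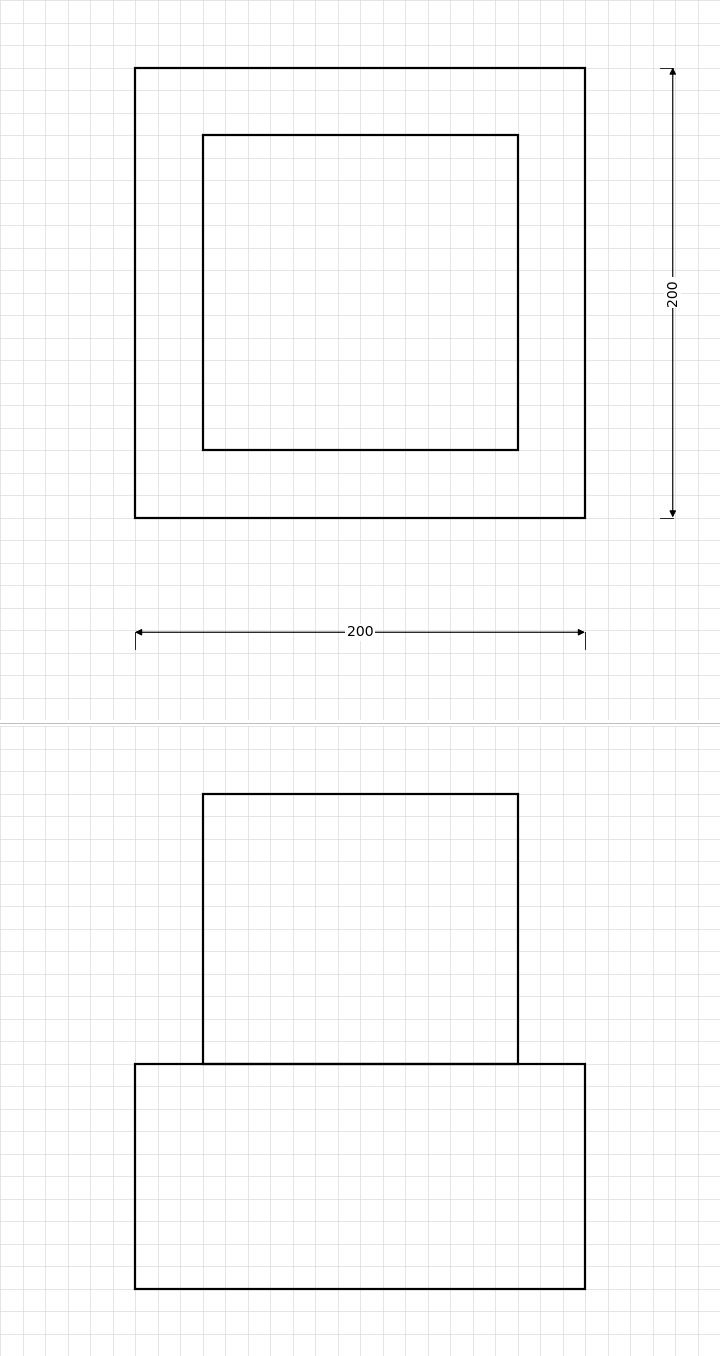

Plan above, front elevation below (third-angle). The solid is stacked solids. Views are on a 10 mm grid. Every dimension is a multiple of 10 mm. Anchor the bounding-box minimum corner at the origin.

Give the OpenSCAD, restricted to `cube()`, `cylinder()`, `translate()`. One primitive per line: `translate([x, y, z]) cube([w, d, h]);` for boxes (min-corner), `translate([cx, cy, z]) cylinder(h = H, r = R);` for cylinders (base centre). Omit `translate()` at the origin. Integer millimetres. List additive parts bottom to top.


cube([200, 200, 100]);
translate([30, 30, 100]) cube([140, 140, 120]);


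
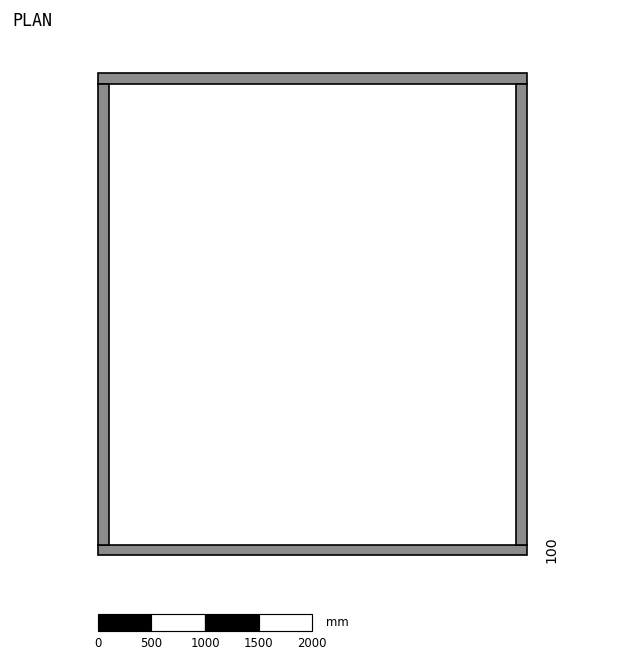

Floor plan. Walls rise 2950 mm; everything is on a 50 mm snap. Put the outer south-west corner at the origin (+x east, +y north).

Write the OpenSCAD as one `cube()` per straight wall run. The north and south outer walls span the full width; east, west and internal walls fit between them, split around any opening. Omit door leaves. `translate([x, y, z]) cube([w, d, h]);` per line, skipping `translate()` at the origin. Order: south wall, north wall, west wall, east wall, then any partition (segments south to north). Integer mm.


cube([4000, 100, 2950]);
translate([0, 4400, 0]) cube([4000, 100, 2950]);
translate([0, 100, 0]) cube([100, 4300, 2950]);
translate([3900, 100, 0]) cube([100, 4300, 2950]);


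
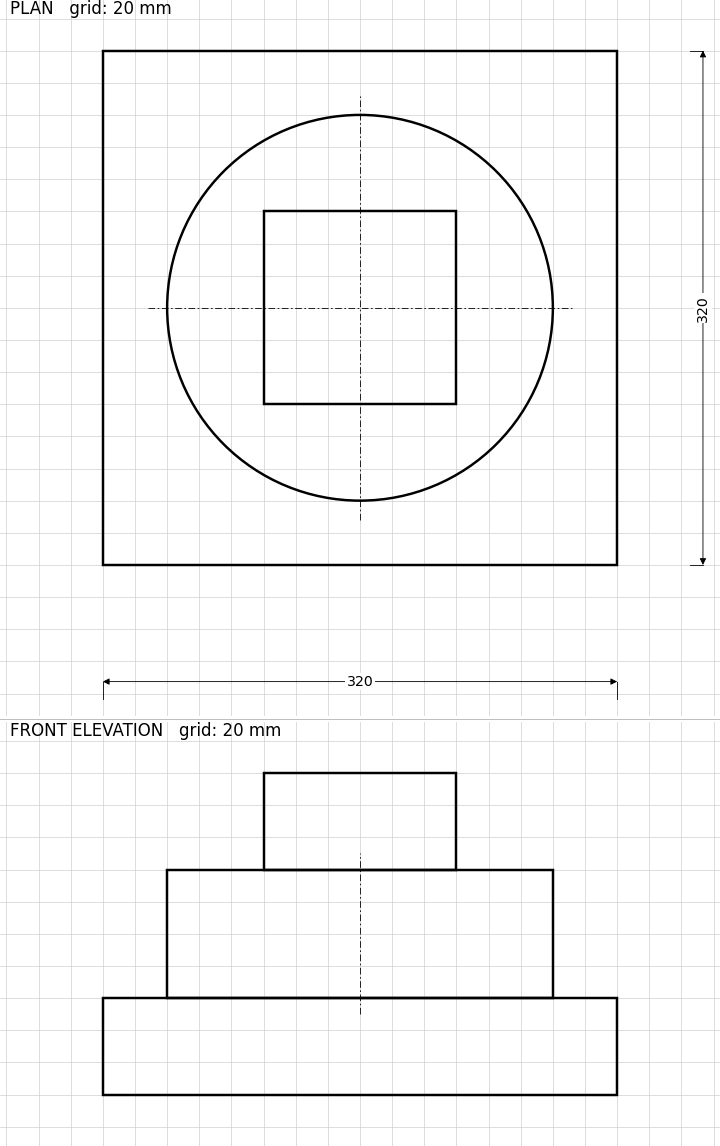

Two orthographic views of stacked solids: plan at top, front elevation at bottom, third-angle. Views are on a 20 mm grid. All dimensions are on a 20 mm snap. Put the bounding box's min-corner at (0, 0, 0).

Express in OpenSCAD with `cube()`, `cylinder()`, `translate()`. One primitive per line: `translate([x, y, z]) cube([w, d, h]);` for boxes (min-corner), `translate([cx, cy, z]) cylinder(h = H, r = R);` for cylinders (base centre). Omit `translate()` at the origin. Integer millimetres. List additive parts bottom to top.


cube([320, 320, 60]);
translate([160, 160, 60]) cylinder(h = 80, r = 120);
translate([100, 100, 140]) cube([120, 120, 60]);
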